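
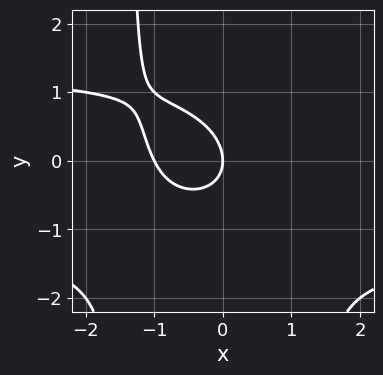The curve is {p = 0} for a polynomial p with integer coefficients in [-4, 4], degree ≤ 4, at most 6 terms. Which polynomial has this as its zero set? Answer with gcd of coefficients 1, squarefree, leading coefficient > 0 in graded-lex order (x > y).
Degree: the shape is more complex than any degree-3 curve, so deg p = 4.
Against the integer gridlines: it meets the y-axis at y = 0 (among the integer gridlines); among the integer gridlines, it crosses the x-axis at x ∈ {-1, 0}.
Fitting integer coefficients to these (and the overall shape) gives p.

x^2*y^2 - 2*x^2 - x*y - 2*y^2 - 2*x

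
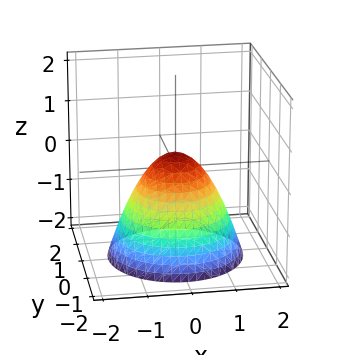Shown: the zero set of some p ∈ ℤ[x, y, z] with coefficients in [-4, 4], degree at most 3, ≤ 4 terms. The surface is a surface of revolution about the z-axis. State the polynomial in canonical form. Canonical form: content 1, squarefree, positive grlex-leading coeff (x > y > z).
3*x^2 + 3*y^2 + 3*z - 1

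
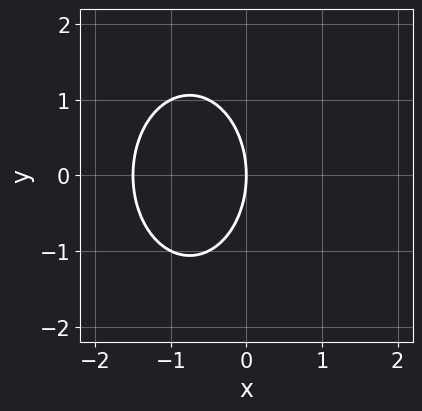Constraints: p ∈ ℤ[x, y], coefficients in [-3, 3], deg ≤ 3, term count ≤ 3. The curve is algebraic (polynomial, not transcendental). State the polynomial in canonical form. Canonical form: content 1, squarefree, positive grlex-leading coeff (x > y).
2*x^2 + y^2 + 3*x

1. The degree is 2 — a generic line meets the curve in up to 2 points.
2. Symmetries: mirror symmetry y ↦ −y ⇒ only even powers of y.
3. Checking where it meets the axes: one y-axis crossing is at y = 0; it crosses the x-axis at the gridline x = 0.
4. These observations pin down the coefficients.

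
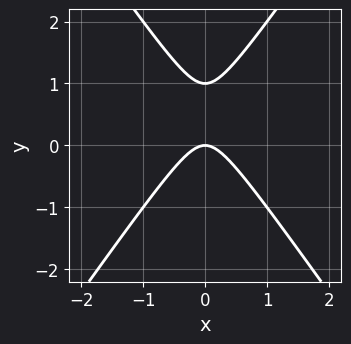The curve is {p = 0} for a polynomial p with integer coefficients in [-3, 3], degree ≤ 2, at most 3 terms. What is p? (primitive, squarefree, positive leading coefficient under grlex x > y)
First, degree: no degree-1 curve has this shape, so deg p = 2.
Then, symmetries: it's symmetric under x → −x, forcing even powers of x.
Then, from the visible intercepts: the y-axis gridline crossings are at y ∈ {0, 1}; it crosses the x-axis at the gridline x = 0.
Finally, solving for integer coefficients yields p as stated.

2*x^2 - y^2 + y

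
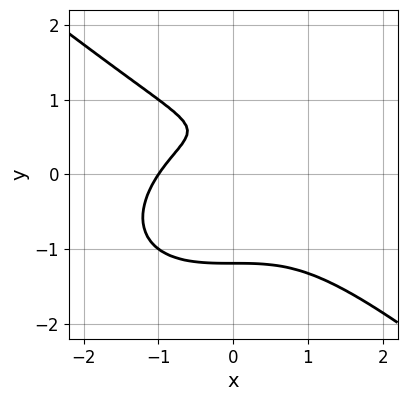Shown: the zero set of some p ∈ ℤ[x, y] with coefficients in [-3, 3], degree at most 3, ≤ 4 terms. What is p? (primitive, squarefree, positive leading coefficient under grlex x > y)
(a) The degree is 3 — the shape is more complex than any degree-2 curve.
(b) Observable constraints: it meets the x-axis at x = -1 (among the integer gridlines).
(c) Matching integer coefficients to the picture gives p.

x^3 + 2*y^3 - 2*y + 1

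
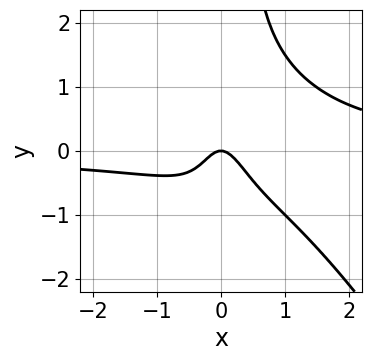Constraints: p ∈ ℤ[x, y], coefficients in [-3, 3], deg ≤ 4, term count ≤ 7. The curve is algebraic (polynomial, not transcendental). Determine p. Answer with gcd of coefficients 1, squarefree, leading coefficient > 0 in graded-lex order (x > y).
(a) Degree: no degree-3 curve has this shape, so deg p = 4.
(b) Reading off the gridlines: one x-axis crossing is at x = 0; it crosses the y-axis at the gridline y = 0.
(c) These observations pin down the coefficients.

3*x^3*y + 2*x^2*y^2 - 3*x^2*y - 3*x^2 - y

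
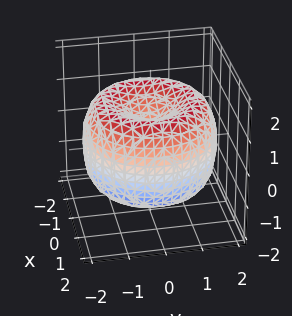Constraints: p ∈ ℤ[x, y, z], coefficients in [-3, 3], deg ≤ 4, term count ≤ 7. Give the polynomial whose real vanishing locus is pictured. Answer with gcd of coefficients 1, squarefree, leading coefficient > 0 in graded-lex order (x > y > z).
1. deg p = 4. No degree-3 surface has this shape.
2. By symmetry, the surface is invariant under rotation about z: p = q(x² + y², z).
3. Observable constraints: a circular section at z = 0 has radius between 1 and 2.
4. Putting this together gives p.

x^4 + 2*x^2*y^2 + y^4 - 3*x^2 - 3*y^2 + 2*z^2 - 1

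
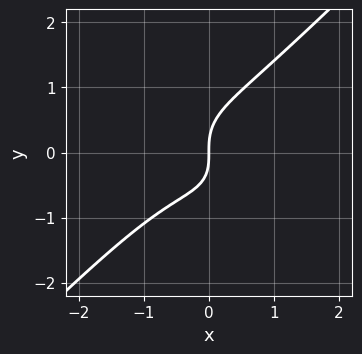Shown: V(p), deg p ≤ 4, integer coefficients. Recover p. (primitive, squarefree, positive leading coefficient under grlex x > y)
1. The degree is 3 — a generic line meets the curve in up to 3 points.
2. Against the integer gridlines: it meets the y-axis at y = 0 (among the integer gridlines); it meets the x-axis at x = 0 (among the integer gridlines).
3. Putting this together gives p.

3*x^3 - 3*y^3 + x^2 + x*y + 3*x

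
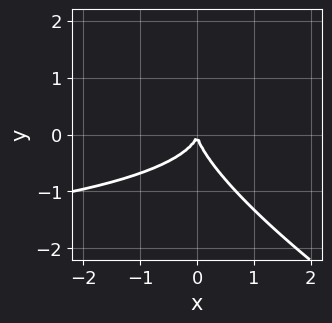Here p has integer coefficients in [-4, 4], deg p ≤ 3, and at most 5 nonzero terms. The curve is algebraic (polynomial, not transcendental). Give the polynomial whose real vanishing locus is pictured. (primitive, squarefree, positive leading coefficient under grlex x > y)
(a) The degree is 3 — a generic line meets the curve in up to 3 points.
(b) From the axis intercepts and sections: it meets the y-axis at y = 0 (among the integer gridlines); it meets the x-axis at x = 0 (among the integer gridlines).
(c) Matching integer coefficients to the picture gives p.

x^2*y + 3*x*y^2 + 3*y^3 + 3*x^2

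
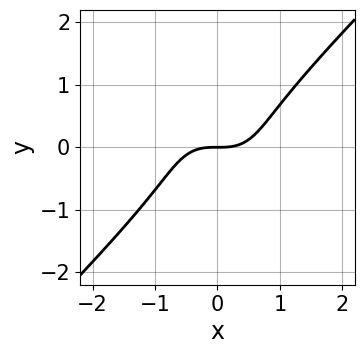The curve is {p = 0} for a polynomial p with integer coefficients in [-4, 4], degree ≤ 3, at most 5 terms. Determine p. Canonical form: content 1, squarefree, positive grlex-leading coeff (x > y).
x^3 - y^3 - y

The degree is 3 — a generic line meets the curve in up to 3 points.
Checking where it meets the axes: one y-axis crossing is at y = 0; it meets the x-axis at x = 0 (among the integer gridlines).
Matching integer coefficients to the picture gives p.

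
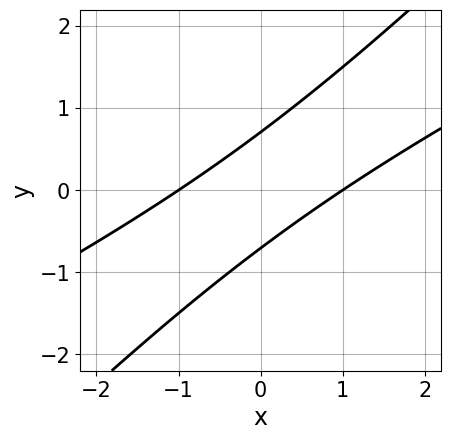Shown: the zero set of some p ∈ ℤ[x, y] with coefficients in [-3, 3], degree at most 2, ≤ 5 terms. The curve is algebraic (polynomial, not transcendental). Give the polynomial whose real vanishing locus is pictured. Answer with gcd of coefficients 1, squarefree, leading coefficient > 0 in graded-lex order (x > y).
Degree: the shape is more complex than any degree-1 curve, so deg p = 2.
From the axis intercepts and sections: among the integer gridlines, it crosses the x-axis at x ∈ {-1, 1}.
Fitting integer coefficients to these (and the overall shape) gives p.

x^2 - 3*x*y + 2*y^2 - 1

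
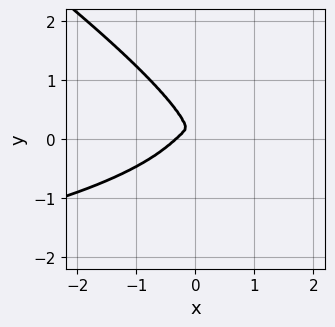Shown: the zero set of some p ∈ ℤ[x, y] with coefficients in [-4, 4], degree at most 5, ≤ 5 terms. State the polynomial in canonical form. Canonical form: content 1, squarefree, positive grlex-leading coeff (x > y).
First, degree: the shape is more complex than any degree-3 curve, so deg p = 4.
Finally, matching integer coefficients to the picture gives p.

x^3*y + 3*y^4 + 3*x^3 - 3*x^2*y + x^2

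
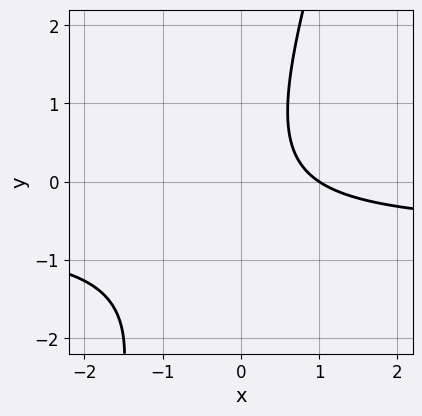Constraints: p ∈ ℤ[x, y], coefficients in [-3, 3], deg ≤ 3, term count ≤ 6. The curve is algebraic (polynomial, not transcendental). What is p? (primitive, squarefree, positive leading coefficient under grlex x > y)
(a) deg p = 2.
(b) From the visible intercepts: it misses every integer gridline on the y-axis; one x-axis crossing is at x = 1.
(c) Fitting integer coefficients to these (and the overall shape) gives p.

3*x*y - y^2 + 2*x - 2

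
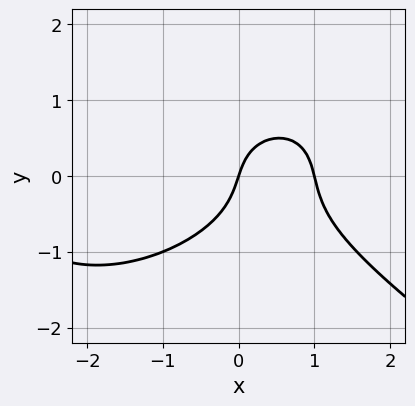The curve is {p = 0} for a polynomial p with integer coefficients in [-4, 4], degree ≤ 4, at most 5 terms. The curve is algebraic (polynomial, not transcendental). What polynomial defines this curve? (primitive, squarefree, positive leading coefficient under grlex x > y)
1. deg p = 3.
2. From the axis intercepts and sections: among the integer gridlines, it crosses the x-axis at x ∈ {0, 1}; it meets the y-axis at y = 0 (among the integer gridlines).
3. Matching integer coefficients to the picture gives p.

x^3 + 3*y^3 + 2*x^2 - 3*x + y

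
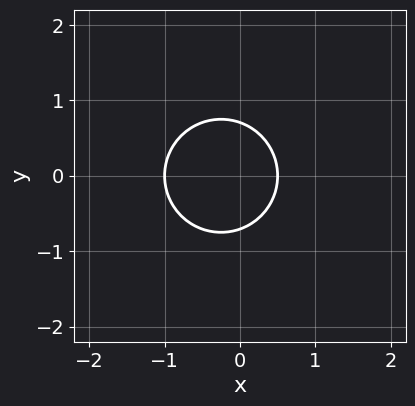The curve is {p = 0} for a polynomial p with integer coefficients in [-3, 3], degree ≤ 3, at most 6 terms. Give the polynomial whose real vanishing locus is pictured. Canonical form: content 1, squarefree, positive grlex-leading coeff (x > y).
deg p = 2. A generic line meets the curve in up to 2 points.
Symmetries: the y ↦ −y reflection is a symmetry, so y appears only in even powers.
From the axis intercepts and sections: one x-axis crossing is at x = -1.
The integer polynomial consistent with all of this is the stated p.

2*x^2 + 2*y^2 + x - 1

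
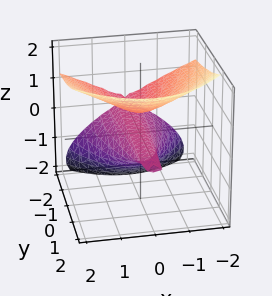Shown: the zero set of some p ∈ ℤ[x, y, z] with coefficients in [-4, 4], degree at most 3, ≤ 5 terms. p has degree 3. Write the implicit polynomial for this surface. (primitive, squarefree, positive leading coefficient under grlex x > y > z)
1. The picture has 2 separate pieces.
2. deg p = 3.
3. Checking where it meets the axes: the z-axis gridline crossings are at z ∈ {-1, 0}; it crosses the x-axis at the gridline x = 0; the visible y-axis segment lies entirely on the surface.
4. Together with the visible shape, these determine p as stated.

3*y*z^2 - 3*z^3 + 3*x^2 - z^2 + 2*z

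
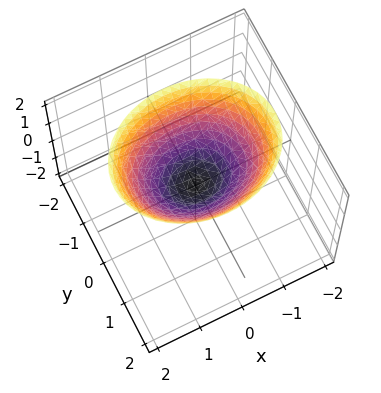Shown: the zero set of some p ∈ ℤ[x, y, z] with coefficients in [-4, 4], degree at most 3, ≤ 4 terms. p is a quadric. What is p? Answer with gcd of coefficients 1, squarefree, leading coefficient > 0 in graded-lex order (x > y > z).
(a) Degree: a paraboloid; a quadric, so deg p = 2.
(b) Symmetries: the y ↦ −y reflection is a symmetry, so y appears only in even powers; it's symmetric under x → −x, forcing even powers of x.
(c) Checking where it meets the axes: it crosses the y-axis at the gridline y = 0; it meets the z-axis at z = 0 (among the integer gridlines); it crosses the x-axis at the gridline x = 0.
(d) Assembling these constraints gives the stated polynomial.

2*x^2 + 3*y^2 - 3*z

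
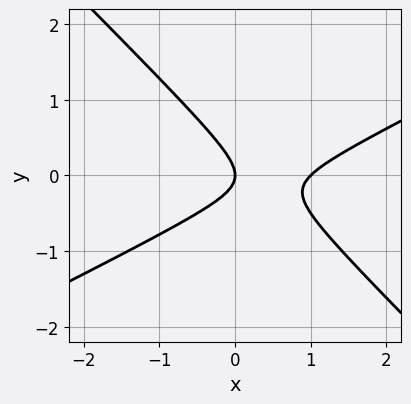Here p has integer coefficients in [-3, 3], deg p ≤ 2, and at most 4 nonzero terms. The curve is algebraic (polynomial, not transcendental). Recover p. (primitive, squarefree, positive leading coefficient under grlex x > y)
x^2 - x*y - 2*y^2 - x

1. Degree: a generic line meets the curve in up to 2 points, so deg p = 2.
2. Checking where it meets the axes: it crosses the y-axis at the gridline y = 0; the x-axis gridline crossings are at x ∈ {0, 1}.
3. Solving for integer coefficients yields p as stated.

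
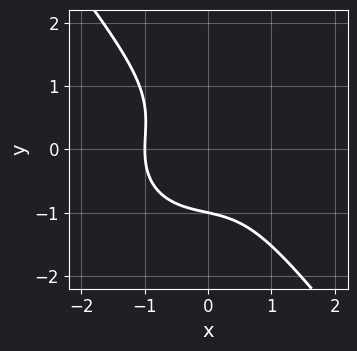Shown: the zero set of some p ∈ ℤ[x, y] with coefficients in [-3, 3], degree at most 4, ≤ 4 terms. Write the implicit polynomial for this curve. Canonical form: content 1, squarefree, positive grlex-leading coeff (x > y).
3*x^3 + 2*x*y^2 + 3*y^3 + 3

deg p = 3. No degree-2 curve has this shape.
Reading off the gridlines: it crosses the y-axis at the gridline y = -1; it crosses the x-axis at the gridline x = -1.
Solving for integer coefficients yields p as stated.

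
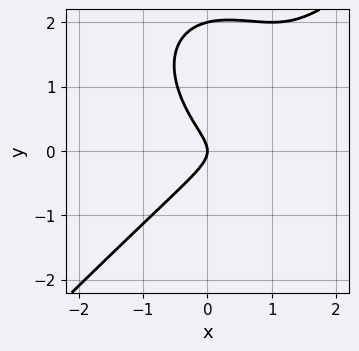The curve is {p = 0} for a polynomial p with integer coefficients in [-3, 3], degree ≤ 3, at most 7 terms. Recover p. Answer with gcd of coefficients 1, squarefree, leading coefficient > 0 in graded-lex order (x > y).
(a) The degree is 3 — the shape is more complex than any degree-2 curve.
(b) Against the integer gridlines: it crosses the x-axis at the gridline x = 0; the y-axis gridline crossings are at y ∈ {0, 2}.
(c) Solving for integer coefficients yields p as stated.

x^3 - y^3 - 2*x^2 + 2*y^2 + x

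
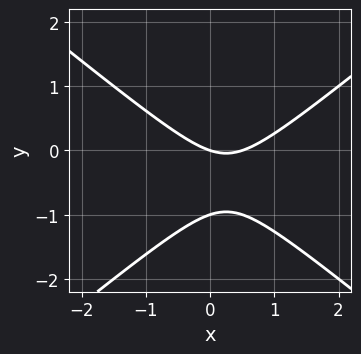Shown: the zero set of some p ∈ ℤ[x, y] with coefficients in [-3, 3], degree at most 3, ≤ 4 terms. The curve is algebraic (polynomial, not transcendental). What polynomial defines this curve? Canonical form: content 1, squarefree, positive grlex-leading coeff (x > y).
2*x^2 - 3*y^2 - x - 3*y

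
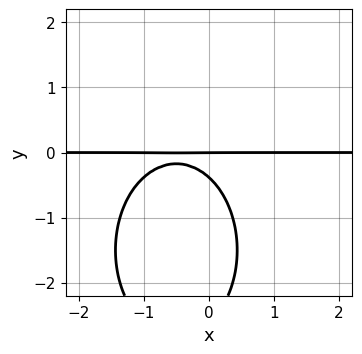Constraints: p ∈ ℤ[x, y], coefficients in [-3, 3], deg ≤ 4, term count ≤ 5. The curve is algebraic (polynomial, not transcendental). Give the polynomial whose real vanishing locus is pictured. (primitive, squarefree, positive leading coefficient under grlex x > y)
First, deg p = 3. A generic line meets the curve in up to 3 points.
Next, checking where it meets the axes: every point of the x-axis in the box is on the curve; it meets the y-axis at y = 0 (among the integer gridlines).
Finally, matching integer coefficients to the picture gives p.

2*x^2*y + y^3 + 2*x*y + 3*y^2 + y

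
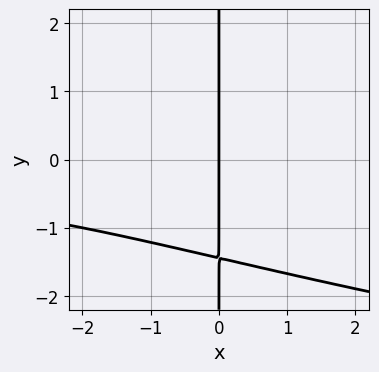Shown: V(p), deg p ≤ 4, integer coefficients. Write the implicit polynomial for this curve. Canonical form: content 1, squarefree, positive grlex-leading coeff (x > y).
(a) The degree is 4 — no degree-3 curve has this shape.
(b) Against the integer gridlines: every point of the y-axis in the box is on the curve; one x-axis crossing is at x = 0.
(c) Matching integer coefficients to the picture gives p.

x*y^3 - x^2*y + 3*x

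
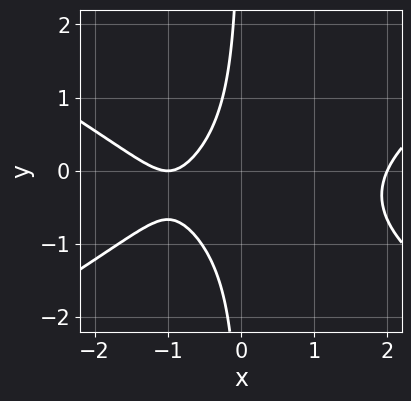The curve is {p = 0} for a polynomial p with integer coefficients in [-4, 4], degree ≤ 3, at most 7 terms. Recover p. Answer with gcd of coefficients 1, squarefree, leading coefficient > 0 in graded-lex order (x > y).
x^3 - 3*x*y^2 - 2*x*y - 3*x - 2

1. Degree: the shape is more complex than any degree-2 curve, so deg p = 3.
2. Checking where it meets the axes: the x-axis gridline crossings are at x ∈ {-1, 2}; no y-intercept at any integer in the box.
3. The integer polynomial consistent with all of this is the stated p.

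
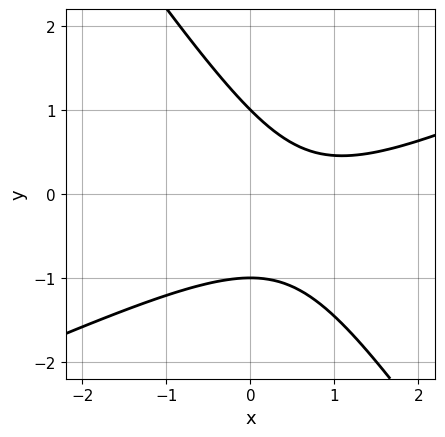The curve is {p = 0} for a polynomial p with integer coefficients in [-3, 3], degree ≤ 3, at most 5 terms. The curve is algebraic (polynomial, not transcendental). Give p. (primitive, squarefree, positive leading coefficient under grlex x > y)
First, deg p = 2.
Then, from the visible intercepts: the curve avoids every integer x-axis point in the box; among the integer gridlines, it crosses the y-axis at y ∈ {-1, 1}.
Finally, assembling these constraints gives the stated polynomial.

2*x^2 - 3*x*y - 3*y^2 - 3*x + 3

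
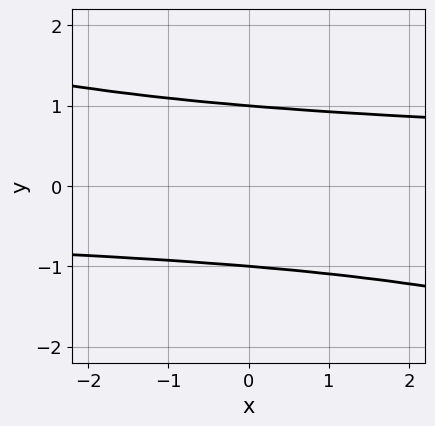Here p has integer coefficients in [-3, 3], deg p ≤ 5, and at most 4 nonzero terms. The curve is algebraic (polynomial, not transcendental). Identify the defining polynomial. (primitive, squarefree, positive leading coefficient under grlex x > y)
First, deg p = 4. The shape is more complex than any degree-3 curve.
Then, against the integer gridlines: it misses every integer gridline on the x-axis; among the integer gridlines, it crosses the y-axis at y ∈ {-1, 1}.
Finally, matching integer coefficients to the picture gives p.

x*y^3 + 3*y^4 - 3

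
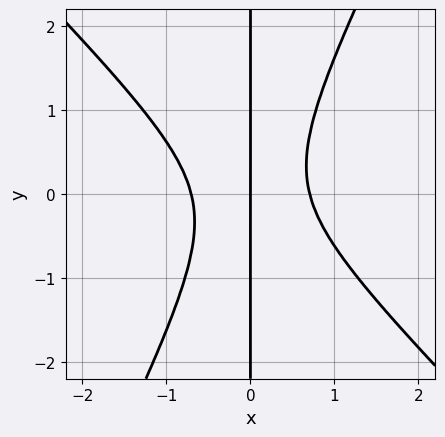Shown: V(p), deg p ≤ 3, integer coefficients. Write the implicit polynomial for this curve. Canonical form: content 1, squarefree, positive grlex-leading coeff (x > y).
2*x^3 + x^2*y - x*y^2 - x

(a) Degree: no degree-2 curve has this shape, so deg p = 3.
(b) From the axis intercepts and sections: every point of the y-axis in the box is on the curve; one x-axis crossing is at x = 0.
(c) Matching integer coefficients to the picture gives p.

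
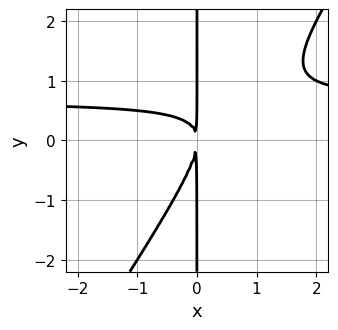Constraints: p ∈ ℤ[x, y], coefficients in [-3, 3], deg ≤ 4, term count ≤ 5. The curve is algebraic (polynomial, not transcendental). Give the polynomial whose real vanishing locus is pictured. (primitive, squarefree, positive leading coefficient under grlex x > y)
3*x^2*y - 2*x*y^2 - 2*x^2

deg p = 3. No degree-2 curve has this shape.
Reading off the gridlines: the visible y-axis segment lies entirely on the curve.
Together with the visible shape, these determine p as stated.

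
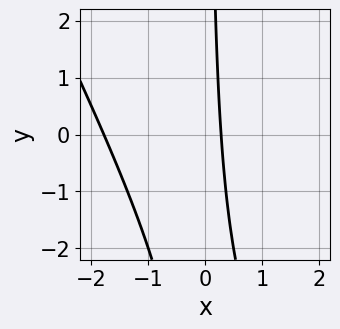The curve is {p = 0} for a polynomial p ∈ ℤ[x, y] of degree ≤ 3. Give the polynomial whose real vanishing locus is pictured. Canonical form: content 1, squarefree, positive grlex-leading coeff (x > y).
First, deg p = 2. No degree-1 curve has this shape.
Next, from the axis intercepts and sections: it misses every integer gridline on the y-axis.
Finally, fitting integer coefficients to these (and the overall shape) gives p.

2*x^2 + x*y + 3*x - 1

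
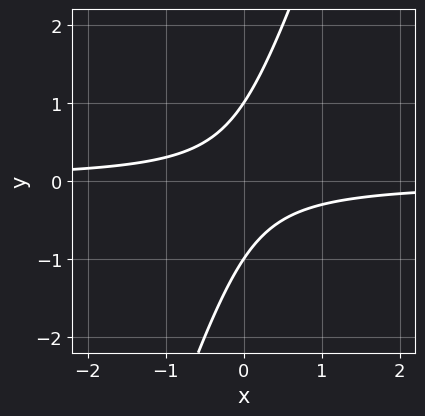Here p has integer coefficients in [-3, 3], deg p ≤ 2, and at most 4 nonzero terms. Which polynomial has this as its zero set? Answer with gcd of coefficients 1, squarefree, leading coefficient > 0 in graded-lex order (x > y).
3*x*y - y^2 + 1

First, the degree is 2 — the shape is more complex than any degree-1 curve.
Next, from the visible intercepts: the curve avoids every integer x-axis point in the box; the y-axis gridline crossings are at y ∈ {-1, 1}.
Finally, these observations pin down the coefficients.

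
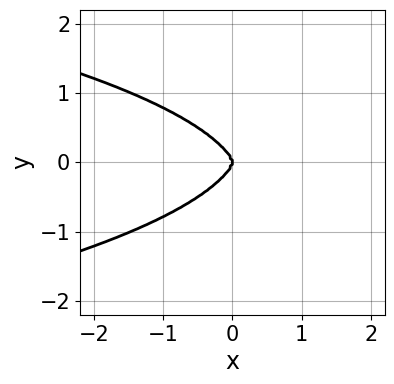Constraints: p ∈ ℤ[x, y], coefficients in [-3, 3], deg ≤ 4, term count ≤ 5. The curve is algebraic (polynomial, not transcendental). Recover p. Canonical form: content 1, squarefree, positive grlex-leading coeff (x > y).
x^2*y^2 + y^4 + x^3

The degree is 4 — no degree-3 curve has this shape.
Symmetries: mirror symmetry y ↦ −y ⇒ only even powers of y.
Against the integer gridlines: one y-axis crossing is at y = 0; it meets the x-axis at x = 0 (among the integer gridlines).
The integer polynomial consistent with all of this is the stated p.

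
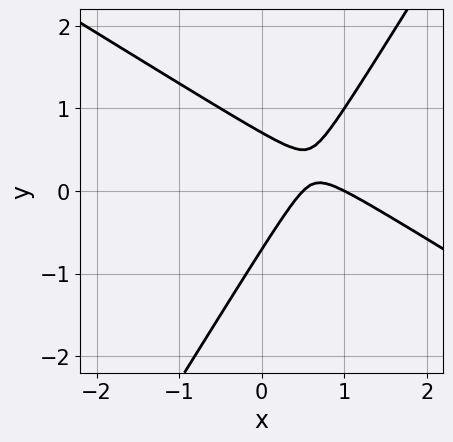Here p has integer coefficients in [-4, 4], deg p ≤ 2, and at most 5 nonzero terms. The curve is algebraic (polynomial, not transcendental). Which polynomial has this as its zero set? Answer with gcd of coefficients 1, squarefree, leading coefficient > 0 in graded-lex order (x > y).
2*x^2 + 2*x*y - 2*y^2 - 3*x + 1

(a) Degree: the shape is more complex than any degree-1 curve, so deg p = 2.
(b) Reading off the gridlines: one x-axis crossing is at x = 1.
(c) These observations pin down the coefficients.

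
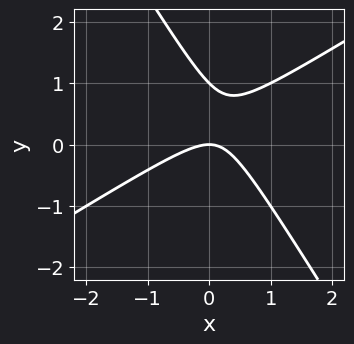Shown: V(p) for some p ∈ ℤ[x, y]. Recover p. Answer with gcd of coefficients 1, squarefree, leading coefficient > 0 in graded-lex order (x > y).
1. Degree: no degree-1 curve has this shape, so deg p = 2.
2. From the axis intercepts and sections: the y-axis gridline crossings are at y ∈ {0, 1}; one x-axis crossing is at x = 0.
3. Assembling these constraints gives the stated polynomial.

x^2 - x*y - y^2 + y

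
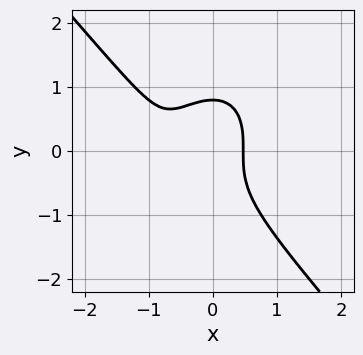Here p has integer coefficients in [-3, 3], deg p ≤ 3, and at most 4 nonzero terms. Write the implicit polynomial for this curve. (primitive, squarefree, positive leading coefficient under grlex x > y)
3*x^3 + 2*y^3 + 3*x^2 - 1

(a) The degree is 3 — a generic line meets the curve in up to 3 points.
(b) The integer polynomial consistent with all of this is the stated p.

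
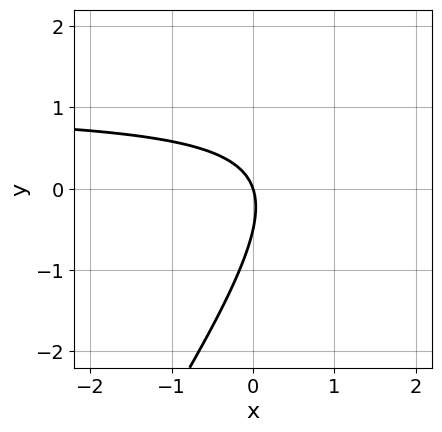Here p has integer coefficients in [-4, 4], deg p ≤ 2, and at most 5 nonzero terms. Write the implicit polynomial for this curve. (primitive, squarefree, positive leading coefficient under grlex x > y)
First, degree: a generic line meets the curve in up to 2 points, so deg p = 2.
Next, against the integer gridlines: one x-axis crossing is at x = 0; it crosses the y-axis at the gridline y = 0.
Finally, the integer polynomial consistent with all of this is the stated p.

3*x*y - 2*y^2 - 3*x - y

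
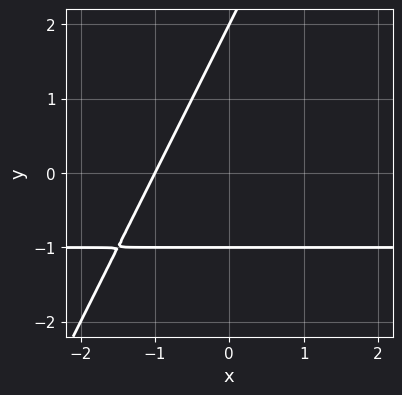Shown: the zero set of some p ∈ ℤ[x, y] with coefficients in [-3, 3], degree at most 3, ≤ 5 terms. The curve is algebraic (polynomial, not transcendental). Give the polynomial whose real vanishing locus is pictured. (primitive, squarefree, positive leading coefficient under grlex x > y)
(a) Degree: the shape is more complex than any degree-1 curve, so deg p = 2.
(b) Reading off the gridlines: one x-axis crossing is at x = -1; the y-axis gridline crossings are at y ∈ {-1, 2}.
(c) The integer polynomial consistent with all of this is the stated p.

2*x*y - y^2 + 2*x + y + 2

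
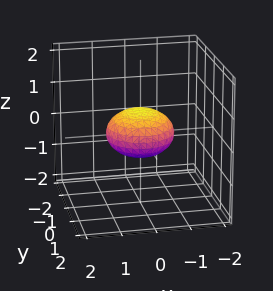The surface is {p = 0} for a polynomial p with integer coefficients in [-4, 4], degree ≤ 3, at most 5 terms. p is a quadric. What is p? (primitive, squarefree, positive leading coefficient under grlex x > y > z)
x^2 + y^2 + 2*z^2 - 1

Degree: a closed, bounded, convex surface; a quadric, so deg p = 2.
Symmetries: the z ↦ −z reflection is a symmetry, so z appears only in even powers; every cross-section ⟂ z is a circle, so x, y appear only via x² + y².
From the visible intercepts: a circular section at z = 0 has radius exactly 1; the y-axis gridline crossings are at y ∈ {-1, 1}; the x-axis gridline crossings are at x ∈ {-1, 1}.
Fitting integer coefficients to these (and the overall shape) gives p.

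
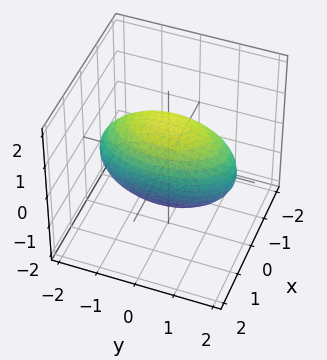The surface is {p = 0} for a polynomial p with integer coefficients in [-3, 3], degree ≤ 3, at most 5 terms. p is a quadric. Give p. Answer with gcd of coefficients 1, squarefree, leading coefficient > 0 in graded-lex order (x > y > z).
3*x^2 + y^2 + 2*z^2 - 3

Degree: bounded and convex; a quadric, so deg p = 2.
Symmetries: the y ↦ −y reflection is a symmetry, so y appears only in even powers; it's symmetric under z → −z, forcing even powers of z; the x ↦ −x reflection is a symmetry, so x appears only in even powers.
Observable constraints: the x-axis gridline crossings are at x ∈ {-1, 1}.
The integer polynomial consistent with all of this is the stated p.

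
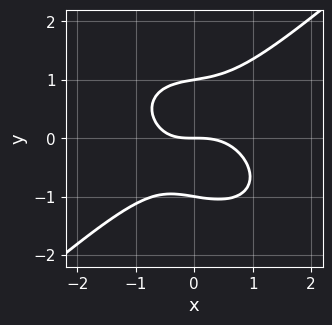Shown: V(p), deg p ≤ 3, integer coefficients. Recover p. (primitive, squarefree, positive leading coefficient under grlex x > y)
(a) The degree is 3 — the shape is more complex than any degree-2 curve.
(b) Reading off the gridlines: it crosses the x-axis at the gridline x = 0; among the integer gridlines, it crosses the y-axis at y ∈ {-1, 0, 1}.
(c) Putting this together gives p.

2*x^3 - 3*y^3 + x*y + 3*y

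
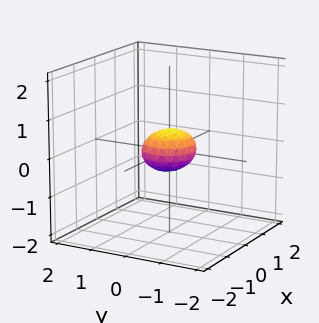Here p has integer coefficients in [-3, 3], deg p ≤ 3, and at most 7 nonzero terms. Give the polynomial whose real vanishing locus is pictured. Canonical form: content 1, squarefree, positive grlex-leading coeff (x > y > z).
1. Degree: the shape is more complex than any degree-1 surface, so deg p = 2.
2. Putting this together gives p.

2*x^2 + x*z + 2*y^2 + y*z + 3*z^2 - 1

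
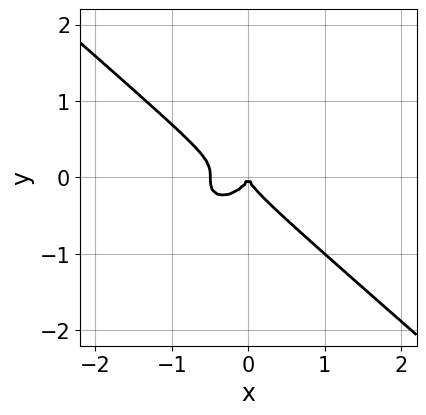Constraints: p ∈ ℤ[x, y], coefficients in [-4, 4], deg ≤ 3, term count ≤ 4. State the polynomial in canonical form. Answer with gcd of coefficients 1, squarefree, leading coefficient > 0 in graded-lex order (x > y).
2*x^3 + 3*y^3 + x^2

First, deg p = 3.
Then, observable constraints: one x-axis crossing is at x = 0; one y-axis crossing is at y = 0.
Finally, the integer polynomial consistent with all of this is the stated p.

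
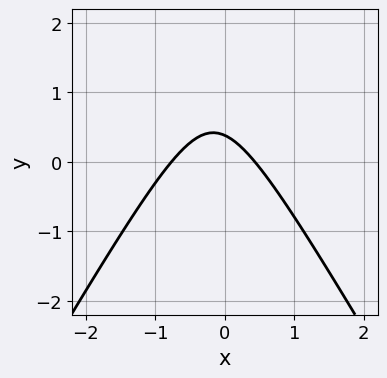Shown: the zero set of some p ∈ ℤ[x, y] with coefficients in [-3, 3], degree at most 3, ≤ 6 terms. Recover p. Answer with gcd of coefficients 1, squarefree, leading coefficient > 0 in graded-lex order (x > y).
3*x^2 - y^2 + x + 3*y - 1

1. deg p = 2. The shape is more complex than any degree-1 curve.
2. Solving for integer coefficients yields p as stated.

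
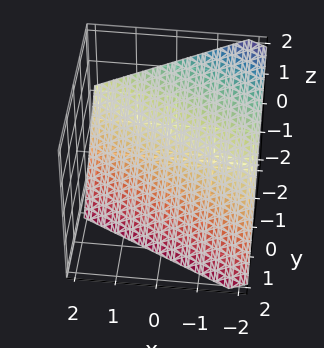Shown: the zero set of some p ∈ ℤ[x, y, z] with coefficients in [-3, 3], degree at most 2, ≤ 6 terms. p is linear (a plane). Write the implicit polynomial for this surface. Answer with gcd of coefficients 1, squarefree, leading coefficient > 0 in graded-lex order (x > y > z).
x + 2*y + 2*z + 2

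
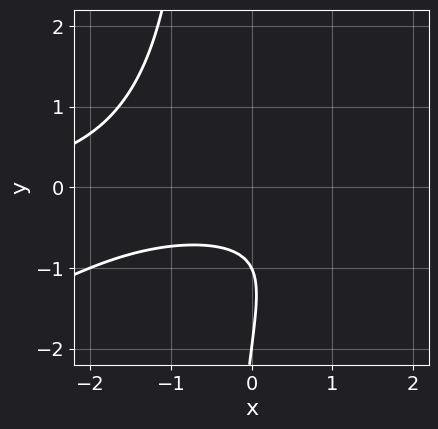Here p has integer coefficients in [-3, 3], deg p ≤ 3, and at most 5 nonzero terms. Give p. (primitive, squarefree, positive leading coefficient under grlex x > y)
x^2*y - 2*x*y^2 - y^2 - 3*y - 2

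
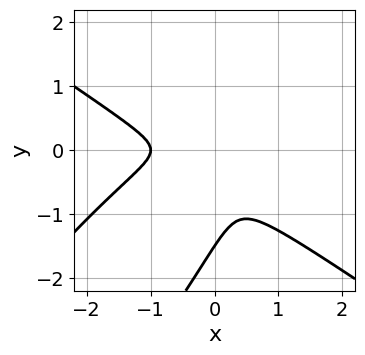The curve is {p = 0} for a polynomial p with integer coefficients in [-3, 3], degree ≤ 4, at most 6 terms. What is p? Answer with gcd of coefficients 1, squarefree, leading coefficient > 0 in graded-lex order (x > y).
2*x^3 - 3*x*y^2 + 2*y^3 + 2*x^2 + 3*y^2

(a) The degree is 3 — a generic line meets the curve in up to 3 points.
(b) Checking where it meets the axes: it meets the x-axis at x = -1 (among the integer gridlines).
(c) Assembling these constraints gives the stated polynomial.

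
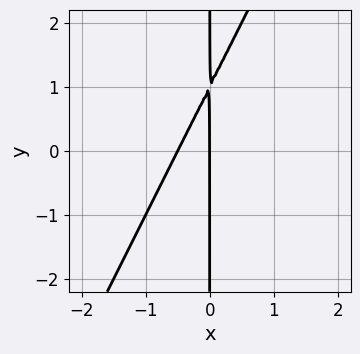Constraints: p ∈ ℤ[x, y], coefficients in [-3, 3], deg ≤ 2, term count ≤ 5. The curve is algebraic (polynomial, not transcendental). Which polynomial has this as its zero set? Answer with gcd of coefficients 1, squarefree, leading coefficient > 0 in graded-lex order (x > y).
(a) The degree is 2 — a generic line meets the curve in up to 2 points.
(b) Observable constraints: one x-axis crossing is at x = 0; every point of the y-axis in the box is on the curve.
(c) Assembling these constraints gives the stated polynomial.

2*x^2 - x*y + x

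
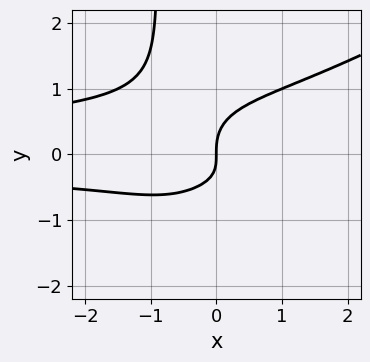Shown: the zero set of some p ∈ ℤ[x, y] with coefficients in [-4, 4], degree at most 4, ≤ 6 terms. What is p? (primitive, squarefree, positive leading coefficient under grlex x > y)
2*x^2*y^2 - 3*x*y^3 - 3*y^3 + 2*x*y + 2*x

1. deg p = 4.
2. Reading off the gridlines: it meets the y-axis at y = 0 (among the integer gridlines); it crosses the x-axis at the gridline x = 0.
3. Fitting integer coefficients to these (and the overall shape) gives p.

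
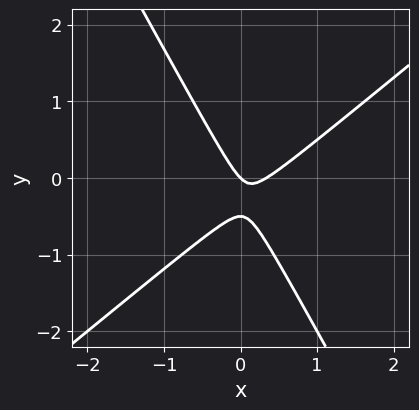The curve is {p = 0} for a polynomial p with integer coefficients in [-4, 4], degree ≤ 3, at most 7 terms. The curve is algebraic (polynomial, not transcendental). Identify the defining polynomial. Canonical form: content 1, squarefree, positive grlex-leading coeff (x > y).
3*x^2 - 2*x*y - 2*y^2 - x - y

First, deg p = 2.
Then, against the integer gridlines: one y-axis crossing is at y = 0; it crosses the x-axis at the gridline x = 0.
Finally, these observations pin down the coefficients.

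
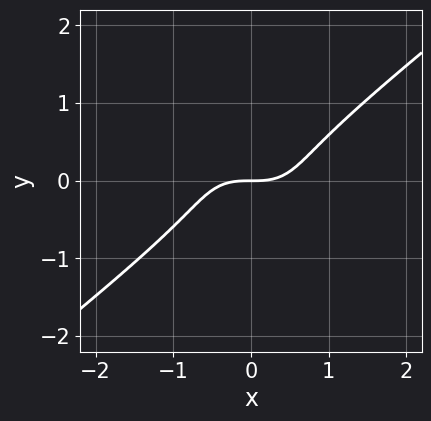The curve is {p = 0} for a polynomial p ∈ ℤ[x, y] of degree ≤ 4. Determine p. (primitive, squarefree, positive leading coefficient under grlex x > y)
x^3 - 2*y^3 - y

1. The degree is 3 — a generic line meets the curve in up to 3 points.
2. Against the integer gridlines: it crosses the y-axis at the gridline y = 0; one x-axis crossing is at x = 0.
3. Putting this together gives p.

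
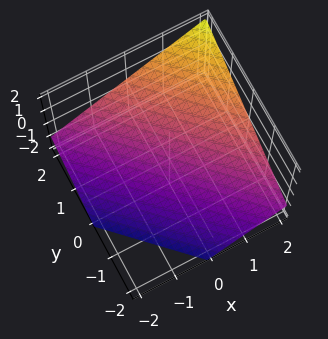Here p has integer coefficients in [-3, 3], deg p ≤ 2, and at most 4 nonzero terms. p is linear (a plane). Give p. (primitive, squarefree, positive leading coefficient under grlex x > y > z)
(a) deg p = 1. Every cross-section is a straight line — this is a plane.
(b) Against the integer gridlines: it meets the y-axis at y = 1 (among the integer gridlines); one x-axis crossing is at x = 1.
(c) The integer polynomial consistent with all of this is the stated p.

2*x + 2*y - 3*z - 2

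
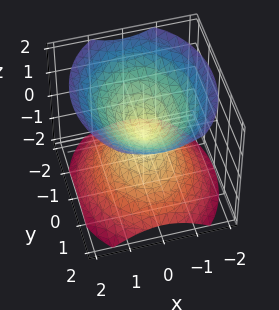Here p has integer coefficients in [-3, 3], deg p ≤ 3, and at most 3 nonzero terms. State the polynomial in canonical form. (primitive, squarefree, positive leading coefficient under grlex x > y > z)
3*x^2 + 2*y^2 - 3*z^2

1. There are 2 components. Treating them together as one polynomial.
2. The degree is 2 — a double cone through the origin; a quadric.
3. Symmetries: mirror symmetry x ↦ −x ⇒ only even powers of x; it's symmetric under z → −z, forcing even powers of z; the y ↦ −y reflection is a symmetry, so y appears only in even powers.
4. Reading off the gridlines: it crosses the x-axis at the gridline x = 0; it meets the y-axis at y = 0 (among the integer gridlines); it meets the z-axis at z = 0 (among the integer gridlines).
5. These observations pin down the coefficients.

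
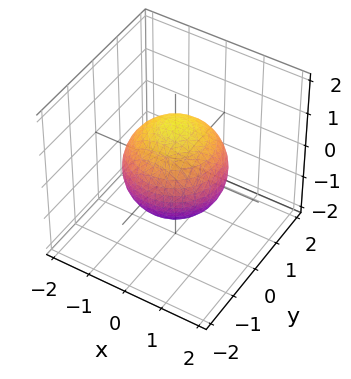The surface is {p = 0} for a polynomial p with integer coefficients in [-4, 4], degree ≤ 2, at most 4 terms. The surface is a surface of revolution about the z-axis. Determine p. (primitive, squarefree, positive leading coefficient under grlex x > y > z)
deg p = 2. The shape is more complex than any degree-1 surface.
Symmetries: rotational symmetry about the z-axis ⇒ p depends on x, y only through x² + y².
Reading off the gridlines: a circular section at z = -1 has radius between 0 and 1.
Solving for integer coefficients yields p as stated.

2*x^2 + 2*y^2 + 2*z^2 - 3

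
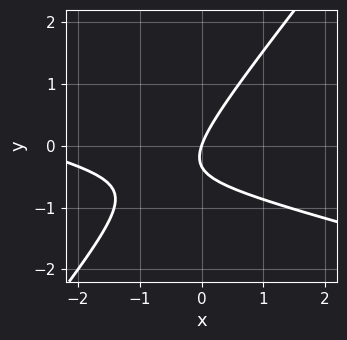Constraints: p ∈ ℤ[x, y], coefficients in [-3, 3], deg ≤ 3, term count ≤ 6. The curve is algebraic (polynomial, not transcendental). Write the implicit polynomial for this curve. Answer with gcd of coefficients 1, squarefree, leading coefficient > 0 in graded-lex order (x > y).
1. The degree is 2 — the shape is more complex than any degree-1 curve.
2. Reading off the gridlines: one x-axis crossing is at x = 0; it crosses the y-axis at the gridline y = 0.
3. Fitting integer coefficients to these (and the overall shape) gives p.

x^2 + 3*x*y - 3*y^2 + 3*x - y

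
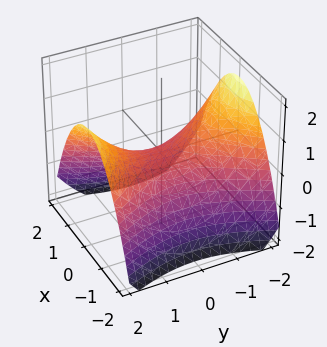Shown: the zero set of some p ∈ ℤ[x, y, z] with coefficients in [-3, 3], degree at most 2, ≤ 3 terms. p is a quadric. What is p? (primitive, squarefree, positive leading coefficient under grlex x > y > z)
2*x^2 - y^2 + 3*z

1. Degree: a saddle surface; a quadric, so deg p = 2.
2. Symmetries: mirror symmetry x ↦ −x ⇒ only even powers of x; it's symmetric under y → −y, forcing even powers of y.
3. From the axis intercepts and sections: one z-axis crossing is at z = 0; it meets the x-axis at x = 0 (among the integer gridlines).
4. Fitting integer coefficients to these (and the overall shape) gives p.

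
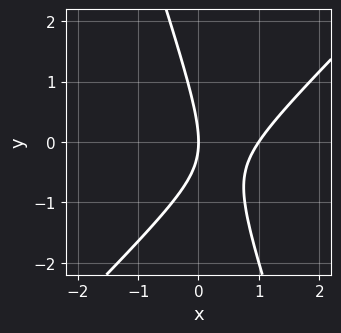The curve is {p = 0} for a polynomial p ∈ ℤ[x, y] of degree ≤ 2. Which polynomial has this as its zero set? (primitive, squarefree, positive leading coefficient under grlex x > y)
3*x^2 - 2*x*y - y^2 - 3*x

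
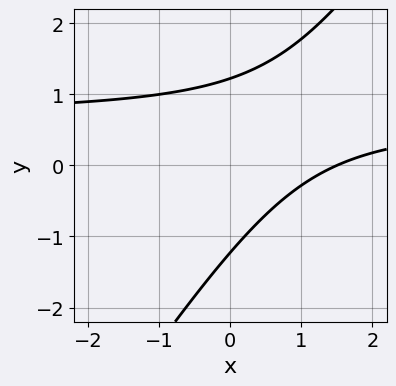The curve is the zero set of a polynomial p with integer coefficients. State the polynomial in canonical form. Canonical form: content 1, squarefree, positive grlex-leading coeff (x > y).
(a) deg p = 2. A generic line meets the curve in up to 2 points.
(b) The integer polynomial consistent with all of this is the stated p.

3*x*y - 2*y^2 - 2*x + 3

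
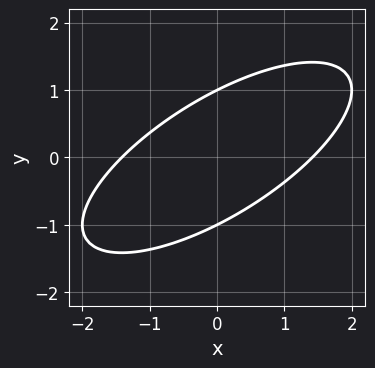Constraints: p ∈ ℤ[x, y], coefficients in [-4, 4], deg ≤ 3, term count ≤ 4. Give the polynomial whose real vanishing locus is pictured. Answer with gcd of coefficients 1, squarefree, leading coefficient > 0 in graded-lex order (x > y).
x^2 - 2*x*y + 2*y^2 - 2

Degree: no degree-1 curve has this shape, so deg p = 2.
From the axis intercepts and sections: the y-axis gridline crossings are at y ∈ {-1, 1}.
Assembling these constraints gives the stated polynomial.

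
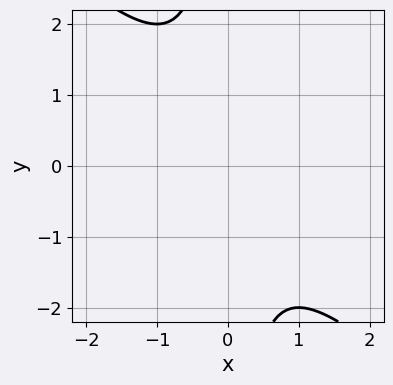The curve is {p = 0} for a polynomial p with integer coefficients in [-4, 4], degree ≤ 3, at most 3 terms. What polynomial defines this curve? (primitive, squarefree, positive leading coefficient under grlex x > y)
First, deg p = 2. The shape is more complex than any degree-1 curve.
Then, reading off the gridlines: it misses every integer gridline on the x-axis; no y-intercept at any integer in the box.
Finally, these observations pin down the coefficients.

x^2 + x*y + 1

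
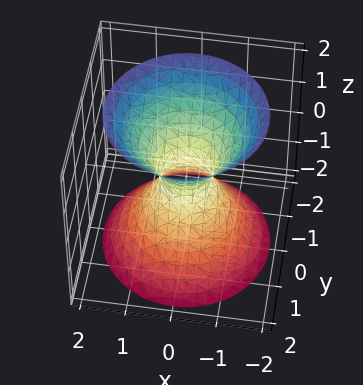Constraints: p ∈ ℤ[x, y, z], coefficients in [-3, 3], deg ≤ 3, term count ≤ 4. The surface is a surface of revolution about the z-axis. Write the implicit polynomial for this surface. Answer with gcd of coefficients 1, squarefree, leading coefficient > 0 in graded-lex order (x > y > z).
1. deg p = 2.
2. Symmetries: the z-axis is an axis of rotation, so x and y enter only as x² + y².
3. Checking where it meets the axes: no z-intercept at any integer in the box; a circular section at z = -2 has radius between 1 and 2.
4. Fitting integer coefficients to these (and the overall shape) gives p.

3*x^2 + 3*y^2 - 2*z^2 - 1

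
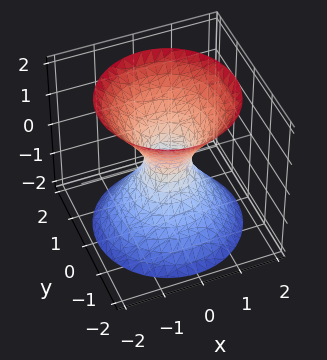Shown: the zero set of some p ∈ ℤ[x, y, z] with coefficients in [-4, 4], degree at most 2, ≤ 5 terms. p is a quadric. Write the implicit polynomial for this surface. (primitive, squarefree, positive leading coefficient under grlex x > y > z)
(a) Degree: an hourglass — one-sheet hyperboloid; a quadric, so deg p = 2.
(b) Symmetries: mirror symmetry z ↦ −z ⇒ only even powers of z; rotational symmetry about the z-axis ⇒ p depends on x, y only through x² + y².
(c) Against the integer gridlines: no z-intercept at any integer in the box; a circular section at z = 2 has radius between 1 and 2.
(d) Putting this together gives p.

3*x^2 + 3*y^2 - 2*z^2 - 1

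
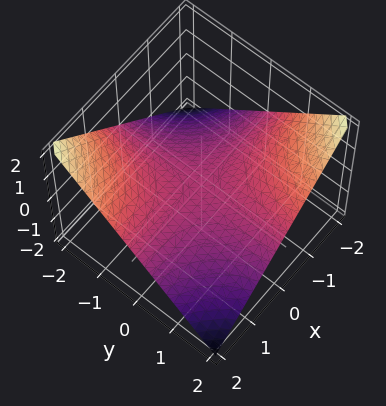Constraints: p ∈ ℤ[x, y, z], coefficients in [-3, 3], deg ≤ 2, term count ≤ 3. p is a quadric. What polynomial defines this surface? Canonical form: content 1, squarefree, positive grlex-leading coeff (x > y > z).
x*y + 2*z

Degree: a hyperbolic paraboloid; a quadric, so deg p = 2.
Against the integer gridlines: it crosses the z-axis at the gridline z = 0; the visible y-axis segment lies entirely on the surface; the visible x-axis segment lies entirely on the surface.
Matching integer coefficients to the picture gives p.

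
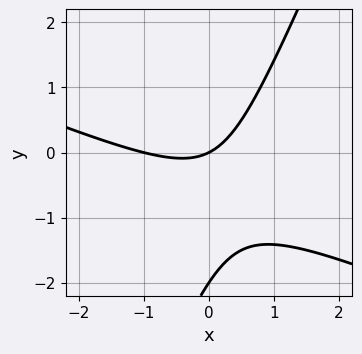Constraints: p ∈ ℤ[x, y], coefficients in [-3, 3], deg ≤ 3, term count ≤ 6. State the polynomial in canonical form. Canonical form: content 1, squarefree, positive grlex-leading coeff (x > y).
x^2 + 2*x*y - y^2 + x - 2*y

First, deg p = 2.
Then, checking where it meets the axes: the y-axis gridline crossings are at y ∈ {-2, 0}; among the integer gridlines, it crosses the x-axis at x ∈ {-1, 0}.
Finally, putting this together gives p.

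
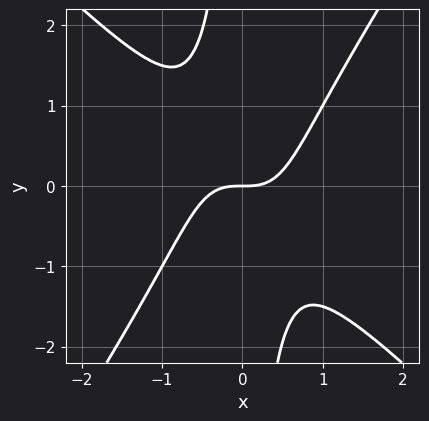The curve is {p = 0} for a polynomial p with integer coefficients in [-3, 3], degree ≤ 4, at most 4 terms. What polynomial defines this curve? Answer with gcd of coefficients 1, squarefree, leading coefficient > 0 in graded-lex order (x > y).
First, the degree is 3 — no degree-2 curve has this shape.
Then, observable constraints: it meets the y-axis at y = 0 (among the integer gridlines); it meets the x-axis at x = 0 (among the integer gridlines).
Finally, solving for integer coefficients yields p as stated.

3*x^3 + x^2*y - 2*x*y^2 - 2*y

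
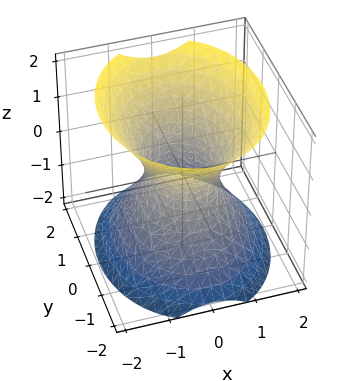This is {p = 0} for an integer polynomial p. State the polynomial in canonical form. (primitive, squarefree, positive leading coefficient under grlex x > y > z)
3*x^2 + 2*y^2 - 2*z^2 - 2

(a) The degree is 2 — one connected sheet with a waist; a quadric.
(b) Symmetries: the y ↦ −y reflection is a symmetry, so y appears only in even powers; mirror symmetry z ↦ −z ⇒ only even powers of z; the x ↦ −x reflection is a symmetry, so x appears only in even powers.
(c) Observable constraints: the y-axis gridline crossings are at y ∈ {-1, 1}; the surface avoids every integer z-axis point in the box.
(d) The integer polynomial consistent with all of this is the stated p.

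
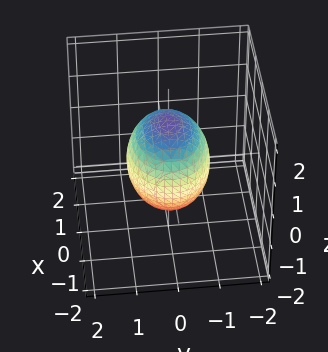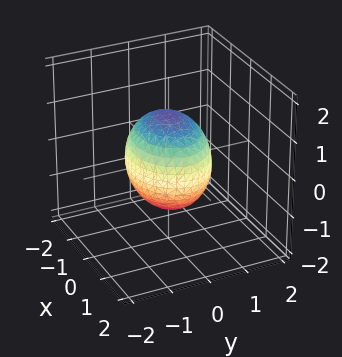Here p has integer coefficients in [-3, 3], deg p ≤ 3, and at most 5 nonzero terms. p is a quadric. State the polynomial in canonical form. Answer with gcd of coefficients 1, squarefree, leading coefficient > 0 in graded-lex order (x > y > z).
2*x^2 + 3*y^2 + 2*z^2 - 3

deg p = 2. Bounded and convex; a quadric.
Symmetries: it's symmetric under y → −y, forcing even powers of y; it's symmetric under z → −z, forcing even powers of z; mirror symmetry x ↦ −x ⇒ only even powers of x.
Against the integer gridlines: among the integer gridlines, it crosses the y-axis at y ∈ {-1, 1}.
Putting this together gives p.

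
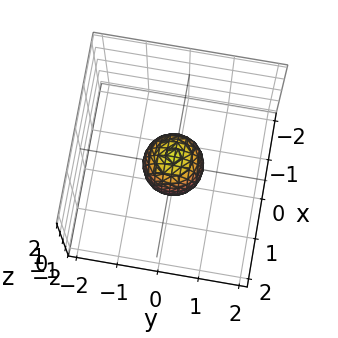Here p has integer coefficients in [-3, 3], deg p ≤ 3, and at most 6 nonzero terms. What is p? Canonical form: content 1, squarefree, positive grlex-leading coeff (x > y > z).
2*x^2 + 2*y^2 + z^2 - 1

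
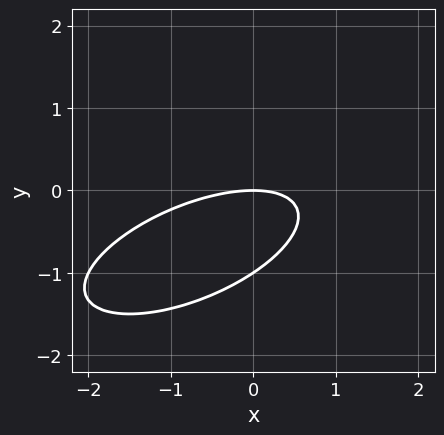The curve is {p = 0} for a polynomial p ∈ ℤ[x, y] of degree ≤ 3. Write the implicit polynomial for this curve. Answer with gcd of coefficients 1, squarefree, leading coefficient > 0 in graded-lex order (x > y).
deg p = 2. No degree-1 curve has this shape.
Checking where it meets the axes: the y-axis gridline crossings are at y ∈ {-1, 0}; it meets the x-axis at x = 0 (among the integer gridlines).
The integer polynomial consistent with all of this is the stated p.

x^2 - 2*x*y + 3*y^2 + 3*y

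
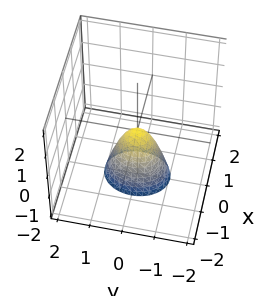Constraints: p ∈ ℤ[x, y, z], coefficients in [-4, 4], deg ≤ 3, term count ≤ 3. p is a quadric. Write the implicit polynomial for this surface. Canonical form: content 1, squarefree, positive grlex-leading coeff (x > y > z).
3*x^2 + 2*y^2 + z

First, deg p = 2. A single bowl opening along one axis; a quadric.
Then, symmetries: the y ↦ −y reflection is a symmetry, so y appears only in even powers; the x ↦ −x reflection is a symmetry, so x appears only in even powers.
Then, observable constraints: it crosses the z-axis at the gridline z = 0; it meets the y-axis at y = 0 (among the integer gridlines); one x-axis crossing is at x = 0.
Finally, assembling these constraints gives the stated polynomial.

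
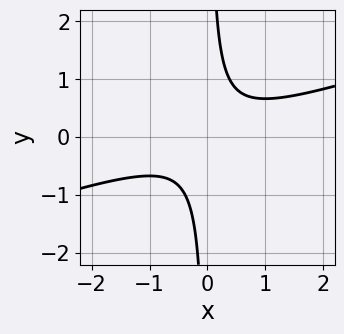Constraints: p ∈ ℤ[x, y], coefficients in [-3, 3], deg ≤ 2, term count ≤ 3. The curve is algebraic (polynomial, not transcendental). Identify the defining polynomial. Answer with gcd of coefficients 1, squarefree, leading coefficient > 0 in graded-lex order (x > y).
x^2 - 3*x*y + 1

(a) deg p = 2. No degree-1 curve has this shape.
(b) Checking where it meets the axes: no x-intercept at any integer in the box; no y-intercept at any integer in the box.
(c) The integer polynomial consistent with all of this is the stated p.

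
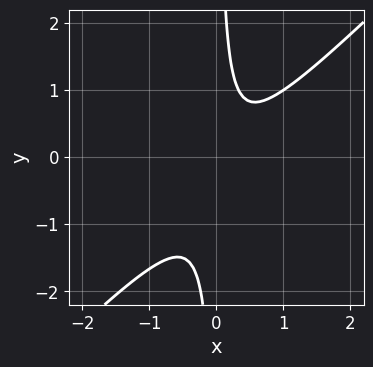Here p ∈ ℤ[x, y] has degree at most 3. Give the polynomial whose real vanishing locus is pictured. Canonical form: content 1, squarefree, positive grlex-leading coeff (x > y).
3*x^2 - 3*x*y - x + 1

First, the degree is 2 — no degree-1 curve has this shape.
Next, checking where it meets the axes: the curve avoids every integer x-axis point in the box; it misses every integer gridline on the y-axis.
Finally, putting this together gives p.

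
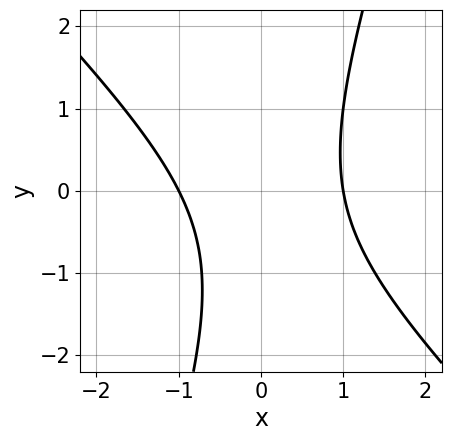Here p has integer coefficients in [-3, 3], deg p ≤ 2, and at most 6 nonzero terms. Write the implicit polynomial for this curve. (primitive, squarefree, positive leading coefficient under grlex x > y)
3*x^2 + 2*x*y - y^2 - y - 3

(a) deg p = 2. A generic line meets the curve in up to 2 points.
(b) Checking where it meets the axes: no y-intercept at any integer in the box; the x-axis gridline crossings are at x ∈ {-1, 1}.
(c) Solving for integer coefficients yields p as stated.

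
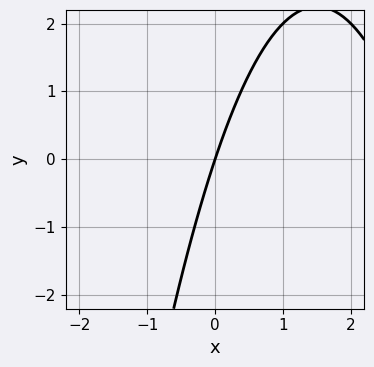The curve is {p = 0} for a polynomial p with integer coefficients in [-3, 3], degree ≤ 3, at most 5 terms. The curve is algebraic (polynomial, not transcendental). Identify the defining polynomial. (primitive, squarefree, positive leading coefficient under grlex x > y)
x^2 - 3*x + y

(a) The degree is 2 — no degree-1 curve has this shape.
(b) Observable constraints: it meets the y-axis at y = 0 (among the integer gridlines); it meets the x-axis at x = 0 (among the integer gridlines).
(c) These observations pin down the coefficients.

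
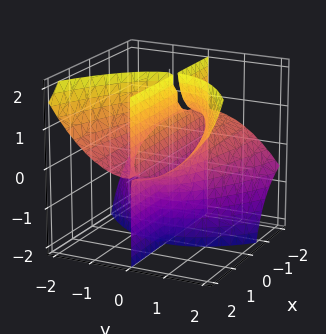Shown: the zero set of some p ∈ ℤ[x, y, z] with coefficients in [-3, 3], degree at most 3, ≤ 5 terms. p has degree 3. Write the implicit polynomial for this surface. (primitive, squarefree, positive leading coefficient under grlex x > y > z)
3*x*y*z - 2*y^3 - x*y + 2*y

(a) There are 2 components.
(b) The degree is 3 — a generic line meets the surface in up to 3 points.
(c) Reading off the gridlines: the visible z-axis segment lies entirely on the surface; among the integer gridlines, it crosses the y-axis at y ∈ {-1, 0, 1}; every point of the x-axis in the box is on the surface.
(d) Matching integer coefficients to the picture gives p.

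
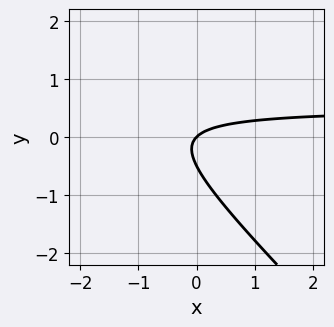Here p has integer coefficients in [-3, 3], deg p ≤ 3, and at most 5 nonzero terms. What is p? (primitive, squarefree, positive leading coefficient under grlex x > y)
First, degree: no degree-1 curve has this shape, so deg p = 2.
Then, reading off the gridlines: it crosses the x-axis at the gridline x = 0; it meets the y-axis at y = 0 (among the integer gridlines).
Finally, these observations pin down the coefficients.

2*x*y + 2*y^2 - x + y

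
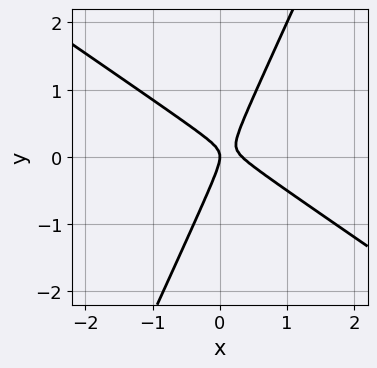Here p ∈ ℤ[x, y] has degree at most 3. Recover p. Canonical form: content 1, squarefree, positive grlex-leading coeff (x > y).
3*x^2 + 3*x*y - 2*y^2 - x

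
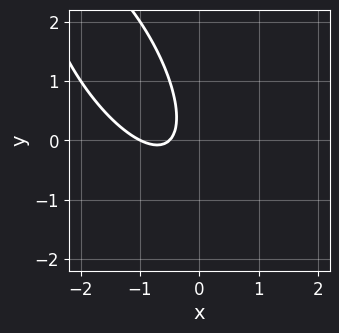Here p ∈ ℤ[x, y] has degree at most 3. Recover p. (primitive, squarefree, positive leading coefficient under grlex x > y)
2*x^2 + 2*x*y + y^2 + 3*x + 1

1. deg p = 2. The shape is more complex than any degree-1 curve.
2. Against the integer gridlines: one x-axis crossing is at x = -1; no y-intercept at any integer in the box.
3. Putting this together gives p.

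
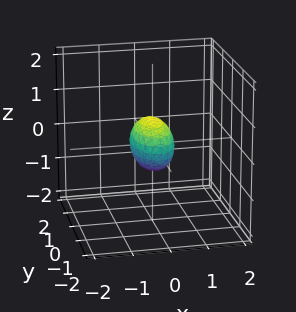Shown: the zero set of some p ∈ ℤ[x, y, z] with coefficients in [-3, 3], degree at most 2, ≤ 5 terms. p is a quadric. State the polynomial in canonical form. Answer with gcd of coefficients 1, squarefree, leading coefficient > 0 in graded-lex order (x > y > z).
(a) The degree is 2 — bounded and convex; a quadric.
(b) Symmetries: mirror symmetry z ↦ −z ⇒ only even powers of z; it's symmetric under y → −y, forcing even powers of y; the x ↦ −x reflection is a symmetry, so x appears only in even powers.
(c) From the visible intercepts: among the integer gridlines, it crosses the y-axis at y ∈ {-1, 1}.
(d) Solving for integer coefficients yields p as stated.

3*x^2 + y^2 + 2*z^2 - 1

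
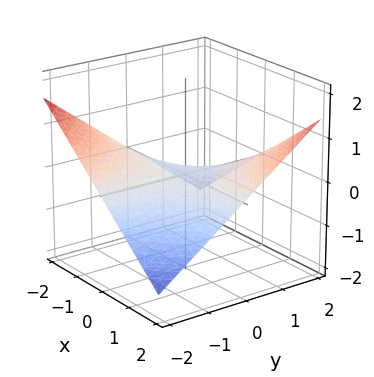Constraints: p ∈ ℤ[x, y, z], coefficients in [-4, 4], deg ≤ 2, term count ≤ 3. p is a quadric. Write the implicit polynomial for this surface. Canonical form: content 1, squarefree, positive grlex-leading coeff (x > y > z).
x*y - 3*z

1. Degree: a hyperbolic paraboloid; a quadric, so deg p = 2.
2. Checking where it meets the axes: every point of the x-axis in the box is on the surface; the visible y-axis segment lies entirely on the surface; it crosses the z-axis at the gridline z = 0.
3. Fitting integer coefficients to these (and the overall shape) gives p.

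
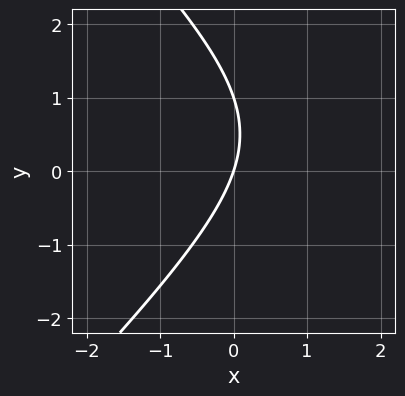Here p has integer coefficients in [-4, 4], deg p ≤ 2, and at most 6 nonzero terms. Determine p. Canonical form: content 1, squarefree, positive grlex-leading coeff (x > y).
x^2 - y^2 - 3*x + y

First, the degree is 2 — the shape is more complex than any degree-1 curve.
Then, checking where it meets the axes: the y-axis gridline crossings are at y ∈ {0, 1}; it crosses the x-axis at the gridline x = 0.
Finally, solving for integer coefficients yields p as stated.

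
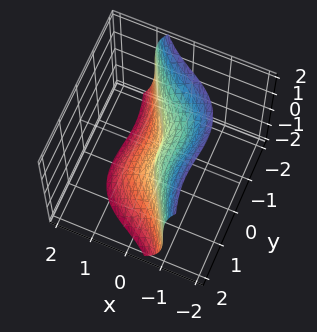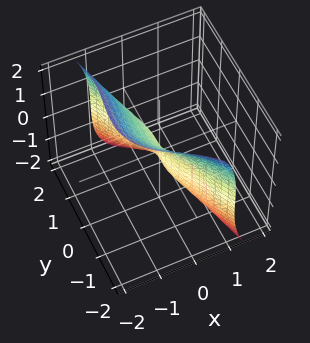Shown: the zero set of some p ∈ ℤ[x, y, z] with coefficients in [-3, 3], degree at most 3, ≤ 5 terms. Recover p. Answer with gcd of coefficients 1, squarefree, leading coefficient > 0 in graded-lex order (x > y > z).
(a) The degree is 3 — the shape is more complex than any degree-2 surface.
(b) Observable constraints: it meets the z-axis at z = 0 (among the integer gridlines); one x-axis crossing is at x = 0; it meets the y-axis at y = 0 (among the integer gridlines).
(c) Matching integer coefficients to the picture gives p.

3*x^3 + 3*x*y^2 + 2*y^3 + z^3 + 2*x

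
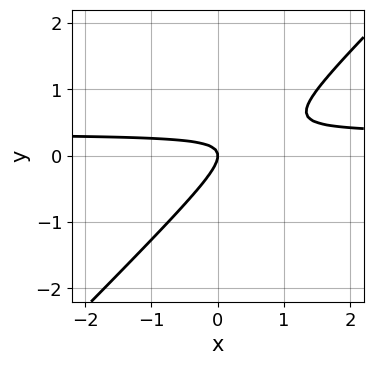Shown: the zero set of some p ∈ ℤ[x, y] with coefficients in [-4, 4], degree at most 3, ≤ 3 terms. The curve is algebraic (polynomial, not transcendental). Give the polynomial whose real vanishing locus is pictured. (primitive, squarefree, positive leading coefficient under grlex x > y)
3*x*y - 3*y^2 - x

deg p = 2.
From the visible intercepts: it crosses the y-axis at the gridline y = 0; one x-axis crossing is at x = 0.
Together with the visible shape, these determine p as stated.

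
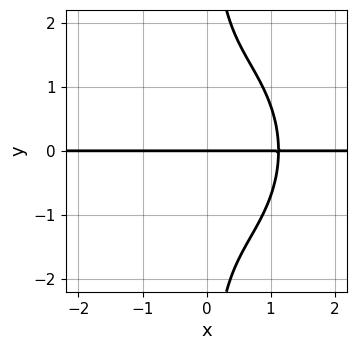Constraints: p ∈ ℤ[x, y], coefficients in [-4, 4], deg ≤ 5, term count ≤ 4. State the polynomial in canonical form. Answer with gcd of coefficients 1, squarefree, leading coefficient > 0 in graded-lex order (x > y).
3*x^3*y + 2*x*y^3 - x^2*y - 3*y

(a) The degree is 4 — no degree-3 curve has this shape.
(b) Checking where it meets the axes: every point of the x-axis in the box is on the curve; it crosses the y-axis at the gridline y = 0.
(c) Assembling these constraints gives the stated polynomial.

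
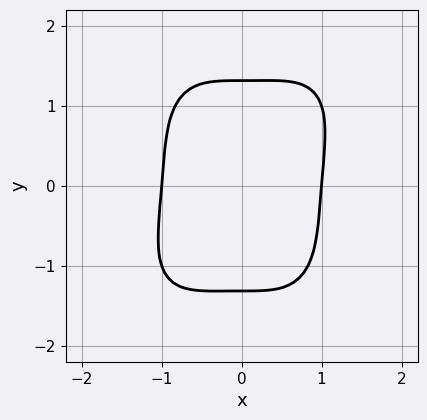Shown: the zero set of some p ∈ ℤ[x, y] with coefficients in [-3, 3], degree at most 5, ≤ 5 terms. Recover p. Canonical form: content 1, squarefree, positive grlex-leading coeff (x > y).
First, deg p = 4. The shape is more complex than any degree-3 curve.
Then, observable constraints: the x-axis gridline crossings are at x ∈ {-1, 1}.
Finally, fitting integer coefficients to these (and the overall shape) gives p.

3*x^4 - x^3*y + y^4 - 3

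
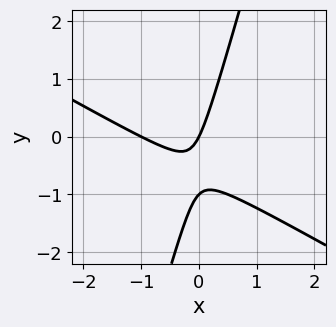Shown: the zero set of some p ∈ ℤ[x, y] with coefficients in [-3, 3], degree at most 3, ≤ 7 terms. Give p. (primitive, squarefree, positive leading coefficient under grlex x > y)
2*x^2 + 3*x*y - y^2 + 2*x - y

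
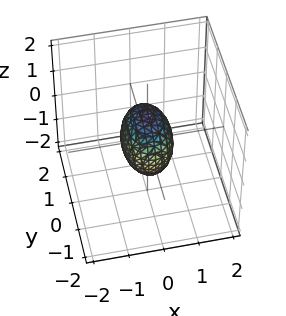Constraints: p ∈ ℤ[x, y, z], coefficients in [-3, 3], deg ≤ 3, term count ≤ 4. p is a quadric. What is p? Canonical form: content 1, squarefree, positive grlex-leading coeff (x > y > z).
2*x^2 + y^2 + z^2 - 1

(a) The degree is 2 — a closed, bounded, convex surface; a quadric.
(b) Symmetries: it's symmetric under z → −z, forcing even powers of z; mirror symmetry y ↦ −y ⇒ only even powers of y; it's symmetric under x → −x, forcing even powers of x.
(c) Observable constraints: among the integer gridlines, it crosses the z-axis at z ∈ {-1, 1}; among the integer gridlines, it crosses the y-axis at y ∈ {-1, 1}.
(d) Assembling these constraints gives the stated polynomial.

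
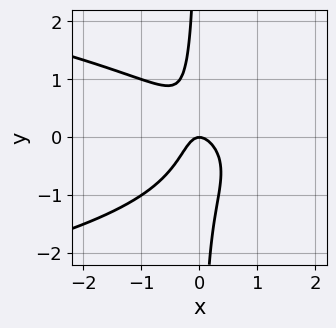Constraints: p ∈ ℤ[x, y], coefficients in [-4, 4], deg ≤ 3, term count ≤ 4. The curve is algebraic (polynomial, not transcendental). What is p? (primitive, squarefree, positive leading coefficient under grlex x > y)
First, deg p = 3. The shape is more complex than any degree-2 curve.
Next, from the axis intercepts and sections: it meets the x-axis at x = 0 (among the integer gridlines); one y-axis crossing is at y = 0.
Finally, the integer polynomial consistent with all of this is the stated p.

3*x*y^2 + 3*x^2 + x*y + y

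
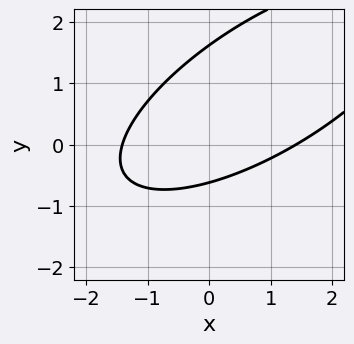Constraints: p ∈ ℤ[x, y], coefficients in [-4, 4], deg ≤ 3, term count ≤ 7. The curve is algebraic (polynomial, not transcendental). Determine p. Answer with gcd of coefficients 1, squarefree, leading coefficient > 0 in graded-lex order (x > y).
1. The degree is 2 — a generic line meets the curve in up to 2 points.
2. Solving for integer coefficients yields p as stated.

x^2 - 2*x*y + 2*y^2 - 2*y - 2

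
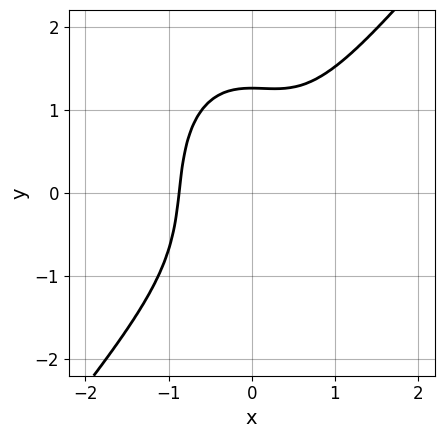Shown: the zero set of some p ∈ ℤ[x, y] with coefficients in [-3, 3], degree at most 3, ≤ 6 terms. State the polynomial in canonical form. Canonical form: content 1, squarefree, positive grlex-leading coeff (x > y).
3*x^3 - x^2*y - y^3 + 2

(a) Degree: no degree-2 curve has this shape, so deg p = 3.
(b) Putting this together gives p.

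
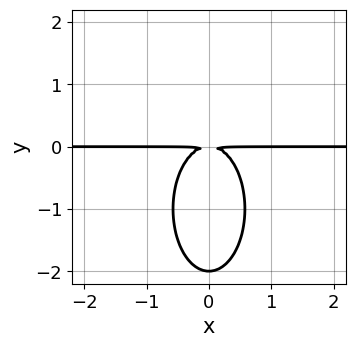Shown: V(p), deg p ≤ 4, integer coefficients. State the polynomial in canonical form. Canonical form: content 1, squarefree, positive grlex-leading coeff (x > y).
3*x^2*y + y^3 + 2*y^2

1. The degree is 3 — a generic line meets the curve in up to 3 points.
2. Symmetries: the x ↦ −x reflection is a symmetry, so x appears only in even powers.
3. Against the integer gridlines: the visible x-axis segment lies entirely on the curve; it crosses the y-axis at the gridline y = -2.
4. These observations pin down the coefficients.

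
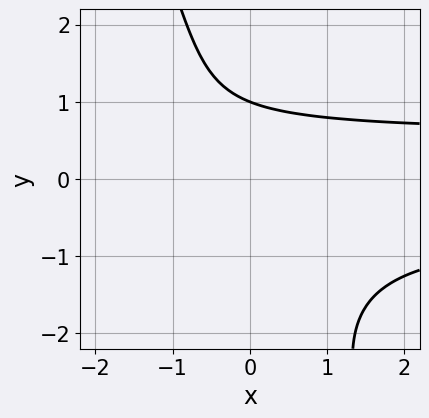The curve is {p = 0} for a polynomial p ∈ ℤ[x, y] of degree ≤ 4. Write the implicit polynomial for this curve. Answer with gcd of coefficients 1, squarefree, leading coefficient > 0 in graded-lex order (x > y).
First, the degree is 3 — the shape is more complex than any degree-2 curve.
Next, from the visible intercepts: one y-axis crossing is at y = 1; no x-intercept at any integer in the box.
Finally, putting this together gives p.

3*x*y^2 + y^3 - x + 2*y - 3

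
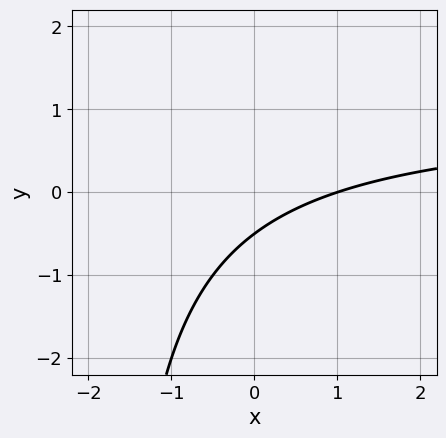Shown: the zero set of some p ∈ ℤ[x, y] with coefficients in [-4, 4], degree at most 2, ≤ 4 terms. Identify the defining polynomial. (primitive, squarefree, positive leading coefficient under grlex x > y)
1. deg p = 2. No degree-1 curve has this shape.
2. Checking where it meets the axes: one x-axis crossing is at x = 1.
3. Putting this together gives p.

x*y - x + 2*y + 1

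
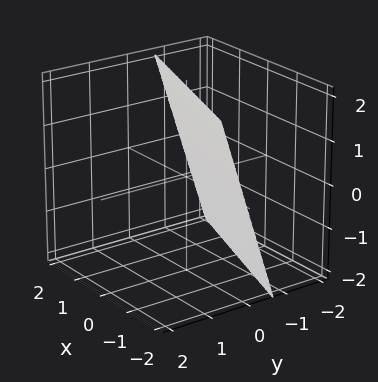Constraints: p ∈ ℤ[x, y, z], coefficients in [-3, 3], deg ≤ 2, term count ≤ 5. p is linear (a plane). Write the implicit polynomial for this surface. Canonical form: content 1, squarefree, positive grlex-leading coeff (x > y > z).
x + 3*y - z + 2

First, deg p = 1. Every cross-section is a straight line — this is a plane.
Next, from the visible intercepts: it meets the z-axis at z = 2 (among the integer gridlines); it crosses the x-axis at the gridline x = -2.
Finally, putting this together gives p.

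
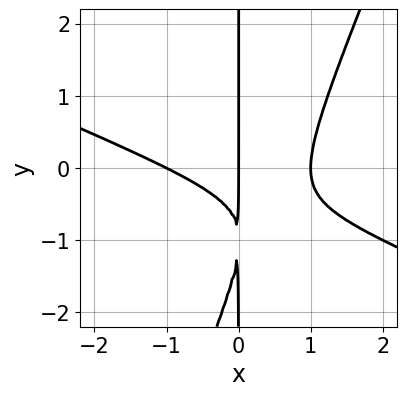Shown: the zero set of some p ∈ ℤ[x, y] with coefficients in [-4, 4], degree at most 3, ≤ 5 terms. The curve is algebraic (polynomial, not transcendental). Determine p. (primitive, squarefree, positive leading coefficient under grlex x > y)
x^3 + 2*x^2*y - x*y^2 - 2*x*y - x

1. The degree is 3 — the shape is more complex than any degree-2 curve.
2. From the axis intercepts and sections: every point of the y-axis in the box is on the curve; the x-axis gridline crossings are at x ∈ {-1, 0, 1}.
3. Matching integer coefficients to the picture gives p.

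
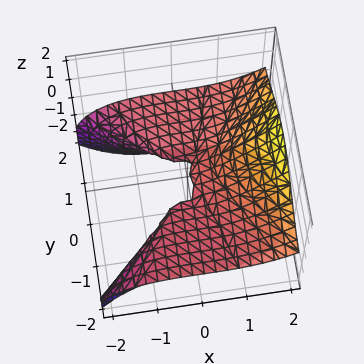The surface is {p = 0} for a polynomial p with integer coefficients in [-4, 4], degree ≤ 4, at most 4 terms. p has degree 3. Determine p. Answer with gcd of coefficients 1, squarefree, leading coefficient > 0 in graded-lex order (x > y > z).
x^3 - 3*y^2*z - 3*z^2

First, the degree is 3 — no degree-2 surface has this shape.
Then, observable constraints: one z-axis crossing is at z = 0; the visible y-axis segment lies entirely on the surface; it meets the x-axis at x = 0 (among the integer gridlines).
Finally, assembling these constraints gives the stated polynomial.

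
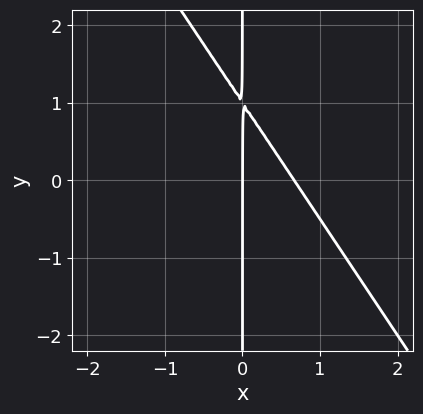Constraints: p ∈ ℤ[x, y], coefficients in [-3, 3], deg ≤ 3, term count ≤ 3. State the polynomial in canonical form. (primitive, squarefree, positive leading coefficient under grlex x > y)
(a) deg p = 2.
(b) From the axis intercepts and sections: the visible y-axis segment lies entirely on the curve; it meets the x-axis at x = 0 (among the integer gridlines).
(c) Solving for integer coefficients yields p as stated.

3*x^2 + 2*x*y - 2*x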